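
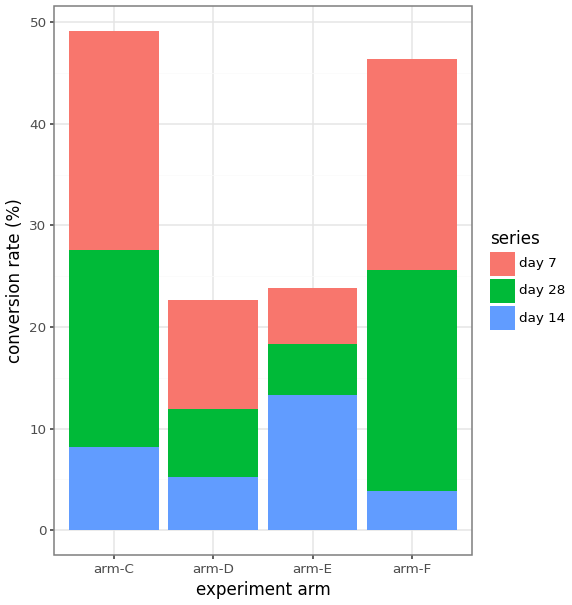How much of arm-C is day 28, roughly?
≈ 20

day 28 top ≈ 30, bottom ≈ 10; segment ≈ 20.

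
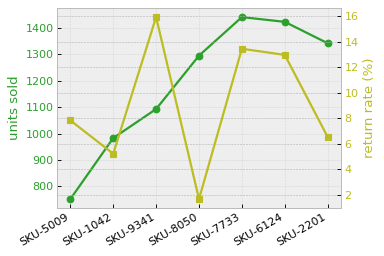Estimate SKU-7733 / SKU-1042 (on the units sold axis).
≈ 1.4×

SKU-7733 ≈ 1400, SKU-1042 ≈ 1000; 1400/1000 ≈ 1.4.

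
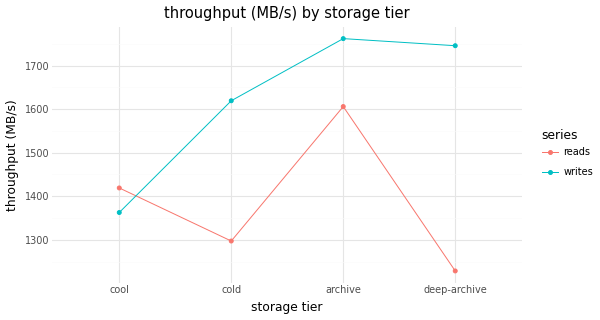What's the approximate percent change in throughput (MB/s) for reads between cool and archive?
≈ +14.3%

cool ≈ 1400, archive ≈ 1600; (1600 − 1400) / 1400 ≈ +14.3%.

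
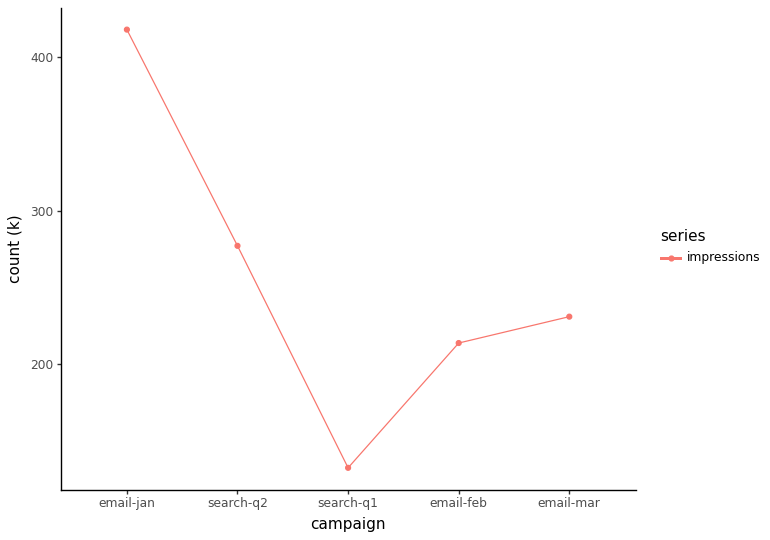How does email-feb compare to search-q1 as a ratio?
≈ 1.8×

email-feb ≈ 225, search-q1 ≈ 125; 225/125 ≈ 1.8.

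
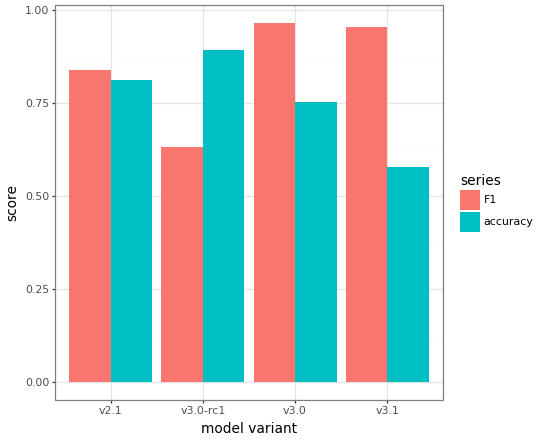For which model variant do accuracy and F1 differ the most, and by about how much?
v3.1, ≈ 0.4

v3.1: accuracy ≈ 0.6, F1 ≈ 1.0 → gap ≈ 0.4. Next-largest (v3.0-rc1) is only ≈ 0.3.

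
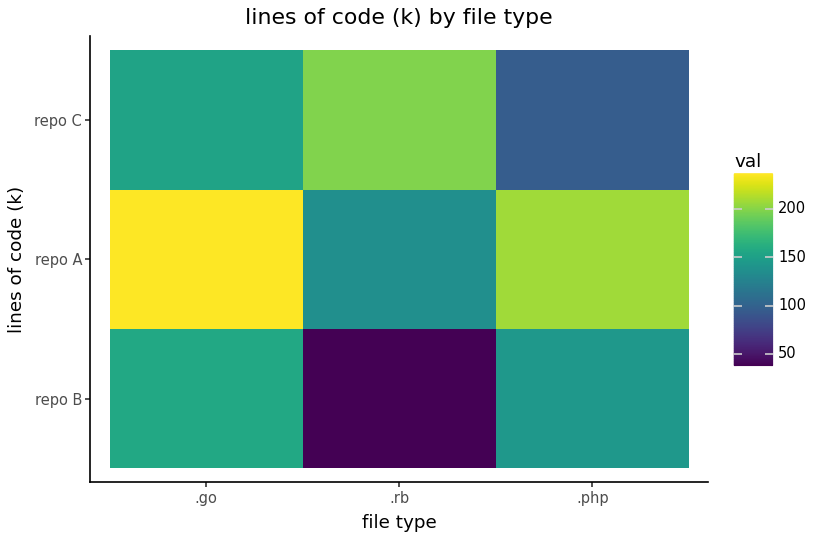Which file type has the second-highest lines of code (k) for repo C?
.go

Top 3 for repo C: .rb ≈ 200, .go ≈ 160, .php ≈ 100.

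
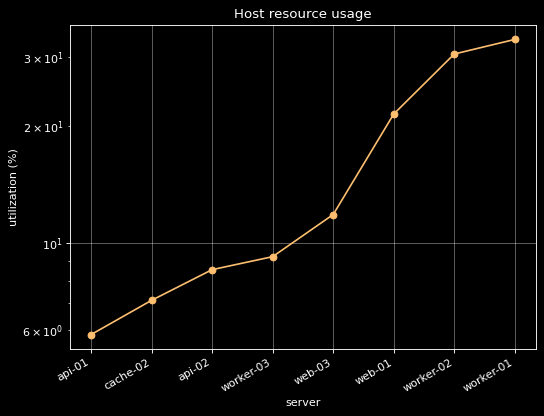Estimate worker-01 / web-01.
≈ 1.75×

worker-01 ≈ 35, web-01 ≈ 20; 35/20 ≈ 1.75.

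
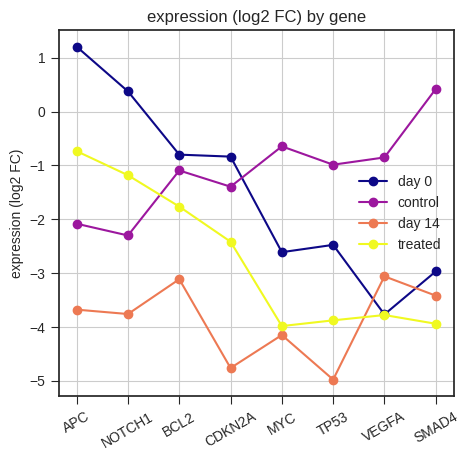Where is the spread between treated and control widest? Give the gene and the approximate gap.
SMAD4, ≈ 4 log2 FC

SMAD4: treated ≈ -4, control ≈ 0 → gap ≈ 4. Next-largest (MYC) is only ≈ 3.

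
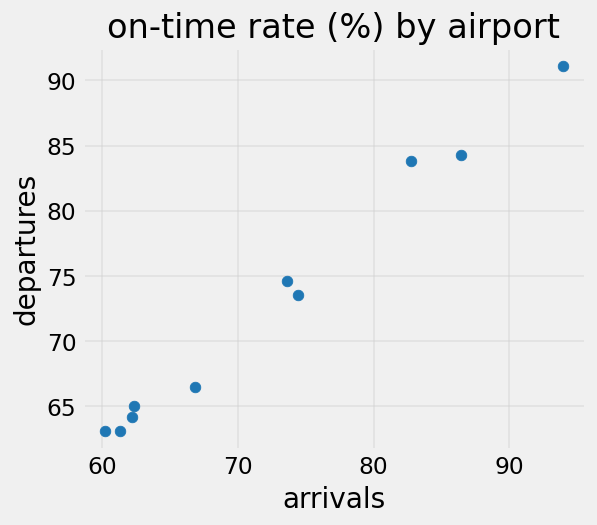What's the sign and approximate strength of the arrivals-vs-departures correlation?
positive, strong

Points are positively correlated; strong (|r| ≈ 1.0).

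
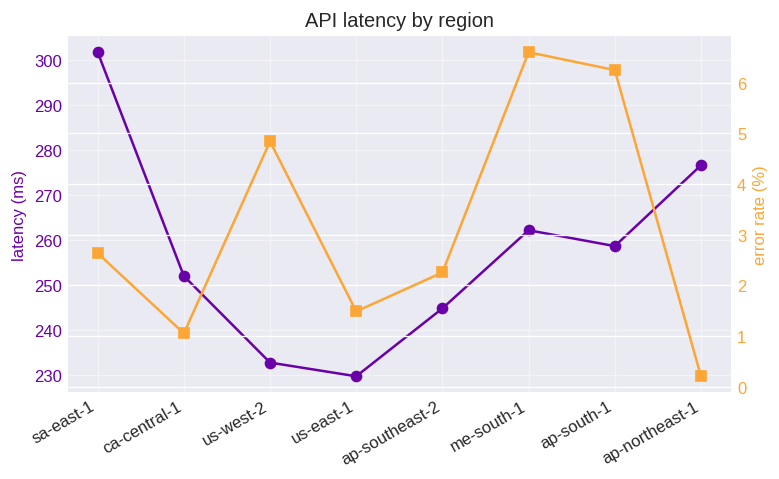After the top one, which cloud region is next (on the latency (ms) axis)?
ap-northeast-1

Top 3 (on the latency (ms) axis): sa-east-1 ≈ 300, ap-northeast-1 ≈ 280, me-south-1 ≈ 260.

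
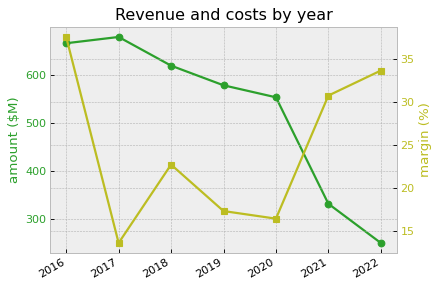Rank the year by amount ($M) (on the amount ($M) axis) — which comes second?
Top 3 (on the amount ($M) axis): 2017 ≈ 700, 2016 ≈ 650, 2018 ≈ 600.

2016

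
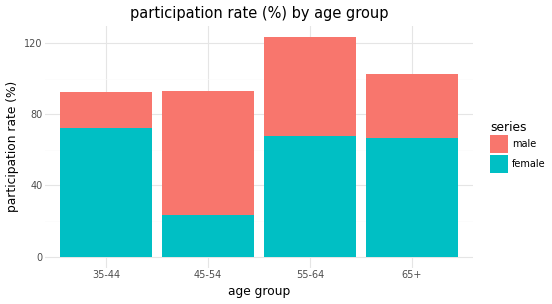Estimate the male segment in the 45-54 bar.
male top ≈ 100, bottom ≈ 20; segment ≈ 80.

≈ 80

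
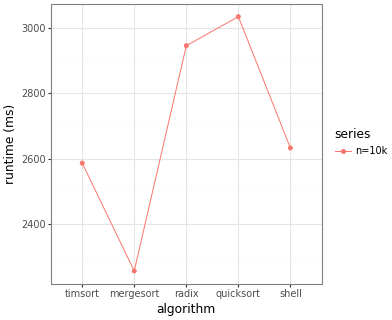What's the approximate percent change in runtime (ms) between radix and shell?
radix ≈ 2900, shell ≈ 2600; (2600 − 2900) / 2900 ≈ -10.3%.

≈ -10.3%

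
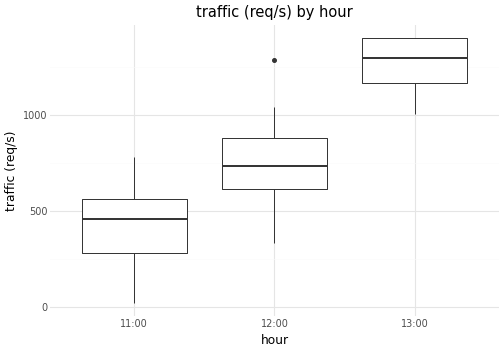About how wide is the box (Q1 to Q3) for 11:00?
Q3 ≈ 600, Q1 ≈ 300; IQR ≈ 300.

≈ 300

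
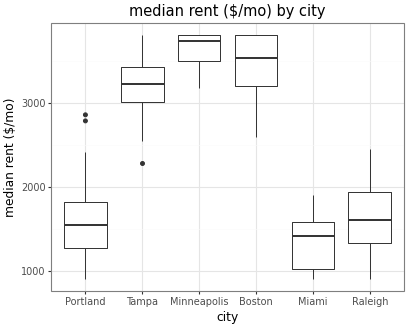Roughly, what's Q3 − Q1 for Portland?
Q3 ≈ 2000, Q1 ≈ 1500; IQR ≈ 500.

≈ 500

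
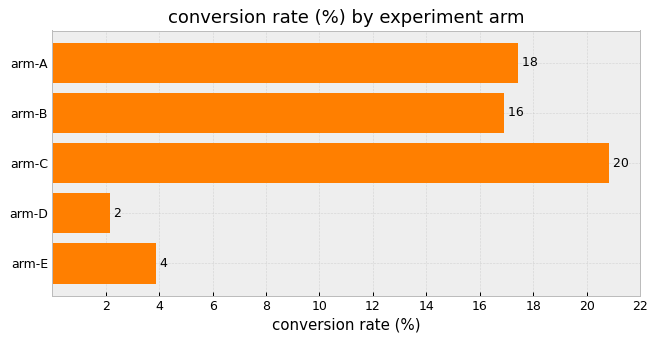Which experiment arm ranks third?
Top 4: arm-C ≈ 20, arm-A ≈ 18, arm-B ≈ 16, arm-E ≈ 4.

arm-B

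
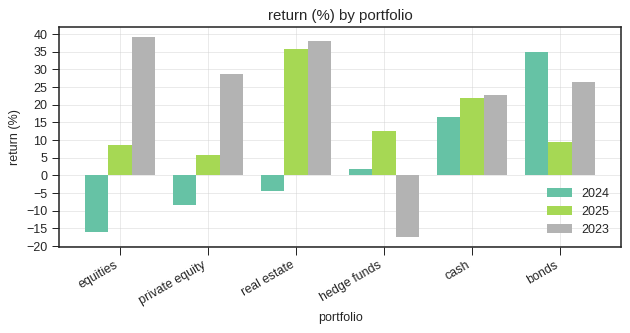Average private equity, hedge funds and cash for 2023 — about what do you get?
(30 + -20 + 25) / 3 ≈ 12.

≈ 12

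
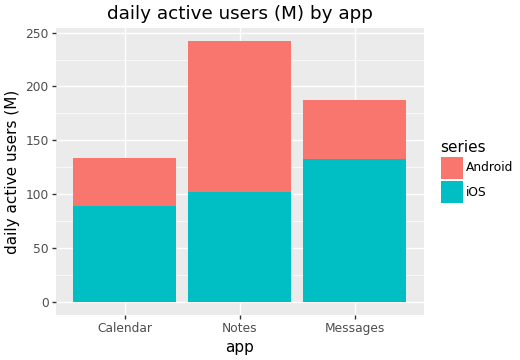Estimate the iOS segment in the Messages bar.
≈ 125

iOS top ≈ 125, bottom ≈ 0; segment ≈ 125.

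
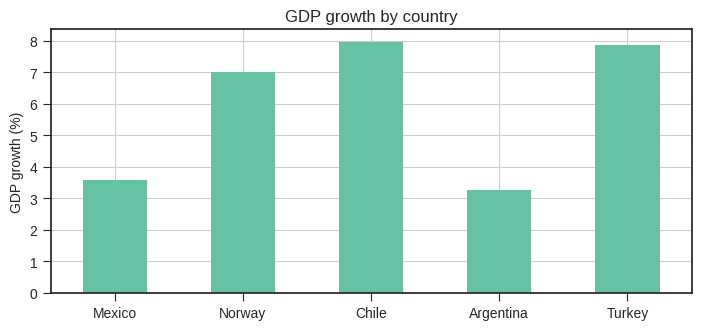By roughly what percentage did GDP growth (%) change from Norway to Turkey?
≈ +14.3%

Norway ≈ 7, Turkey ≈ 8; (8 − 7) / 7 ≈ +14.3%.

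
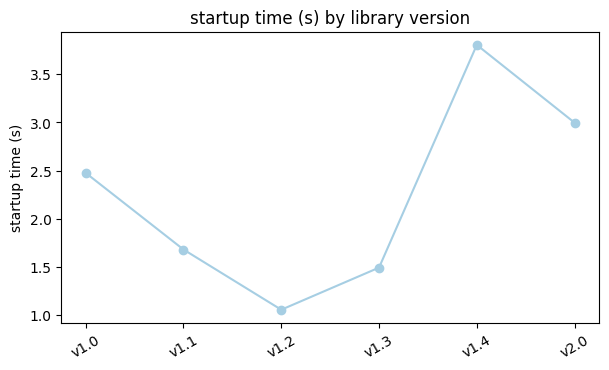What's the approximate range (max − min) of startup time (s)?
Max v1.4 ≈ 4.0, min v1.2 ≈ 1.0; range ≈ 3.0.

≈ 3.0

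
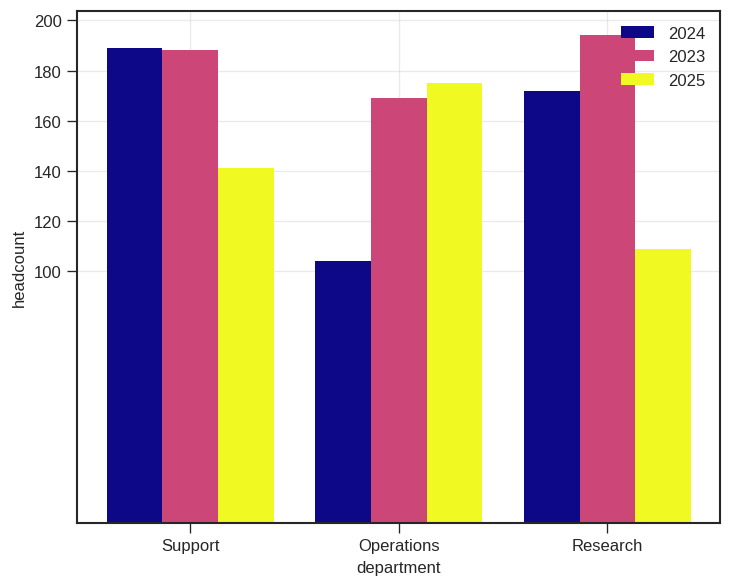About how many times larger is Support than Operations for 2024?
Support ≈ 180, Operations ≈ 100; 180/100 ≈ 1.8.

≈ 1.8×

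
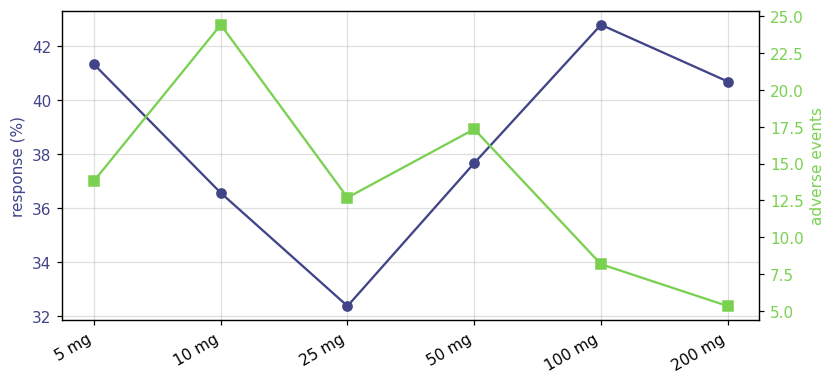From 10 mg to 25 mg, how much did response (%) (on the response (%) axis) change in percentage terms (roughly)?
≈ -13.5%

10 mg ≈ 37, 25 mg ≈ 32; (32 − 37) / 37 ≈ -13.5%.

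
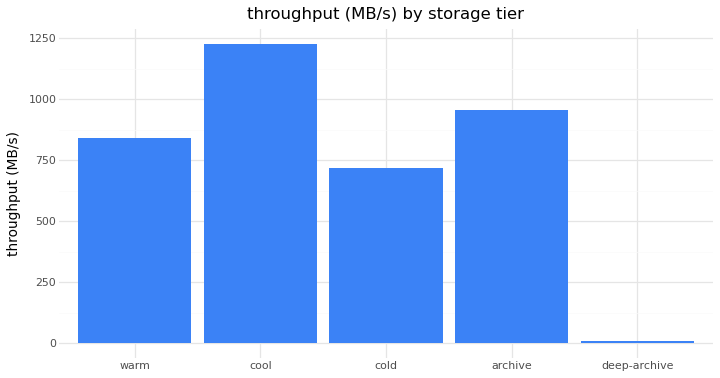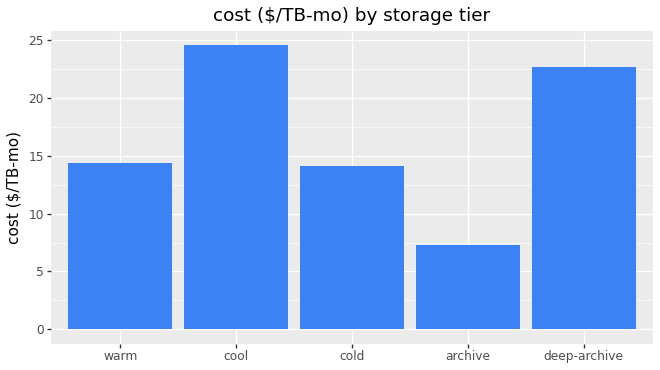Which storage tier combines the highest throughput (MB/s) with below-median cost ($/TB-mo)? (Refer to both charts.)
archive

Chart 2 median cost ($/TB-mo) ≈ 15; below-median storage tiers: cold, archive. Among those, archive has the highest throughput (MB/s) (≈ 1000).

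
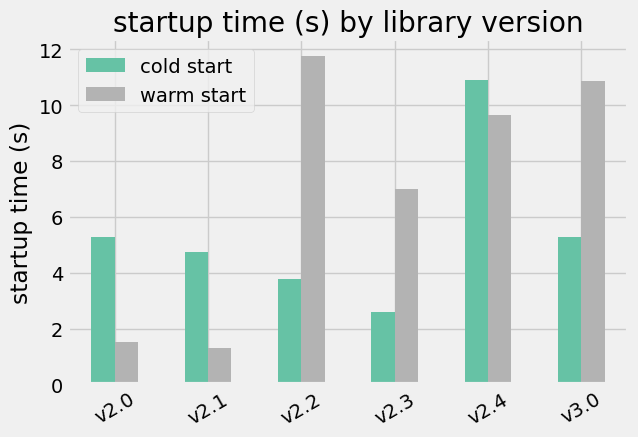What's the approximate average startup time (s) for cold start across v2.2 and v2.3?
≈ 4

(4 + 3) / 2 ≈ 4.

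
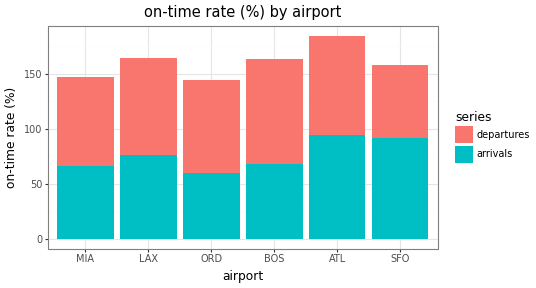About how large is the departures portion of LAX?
departures top ≈ 160, bottom ≈ 80; segment ≈ 80.

≈ 80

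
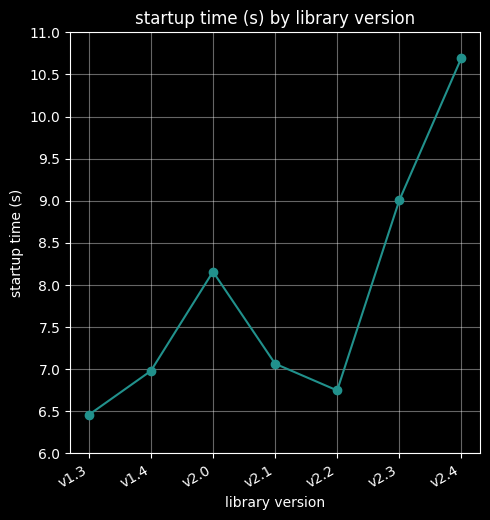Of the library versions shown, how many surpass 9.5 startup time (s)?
Above 9.5: v2.4.

1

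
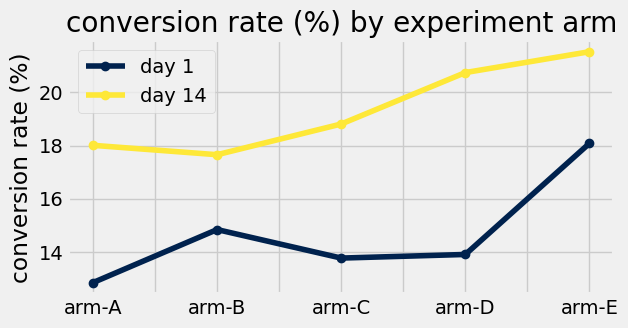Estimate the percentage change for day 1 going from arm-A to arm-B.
≈ +15.4%

arm-A ≈ 13, arm-B ≈ 15; (15 − 13) / 13 ≈ +15.4%.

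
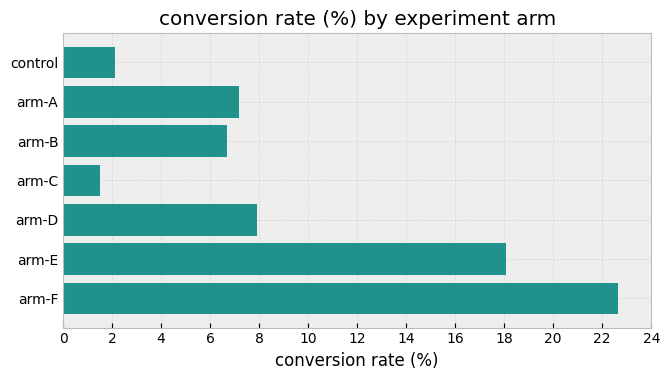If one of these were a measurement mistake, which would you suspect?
arm-F ≈ 22; the rest sit between ≈ 2 and ≈ 18.

arm-F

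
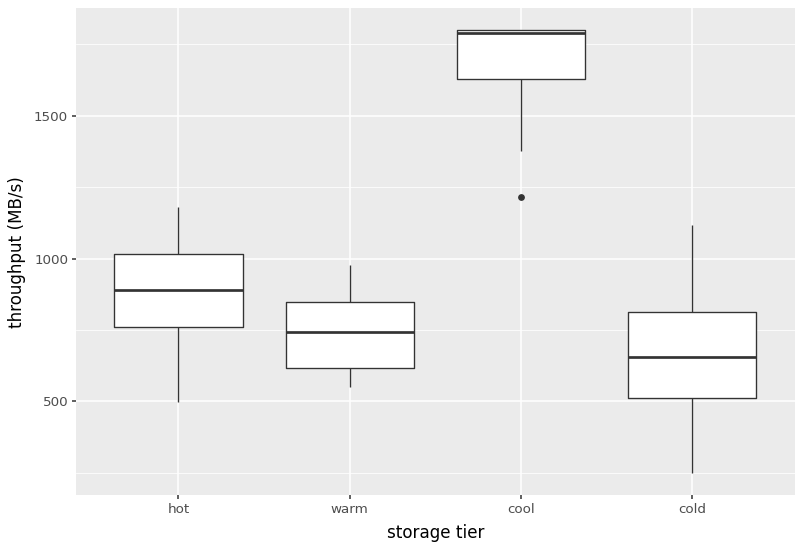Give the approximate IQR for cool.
Q3 ≈ 1800, Q1 ≈ 1600; IQR ≈ 200.

≈ 200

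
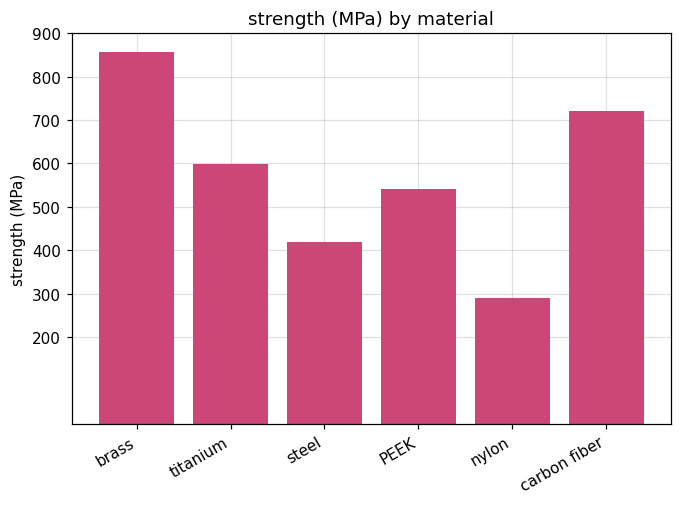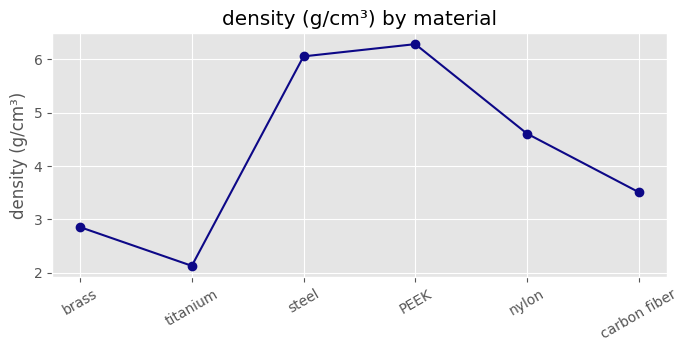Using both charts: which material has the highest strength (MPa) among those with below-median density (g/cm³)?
brass

Chart 2 median density (g/cm³) ≈ 4; below-median materials: brass, titanium, carbon fiber. Among those, brass has the highest strength (MPa) (≈ 900).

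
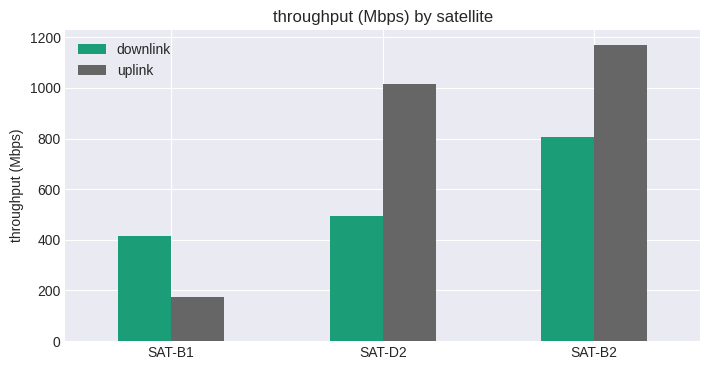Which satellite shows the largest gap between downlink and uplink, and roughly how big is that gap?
SAT-D2: downlink ≈ 500, uplink ≈ 1000 → gap ≈ 500. Next-largest (SAT-B2) is only ≈ 400.

SAT-D2, ≈ 500 Mbps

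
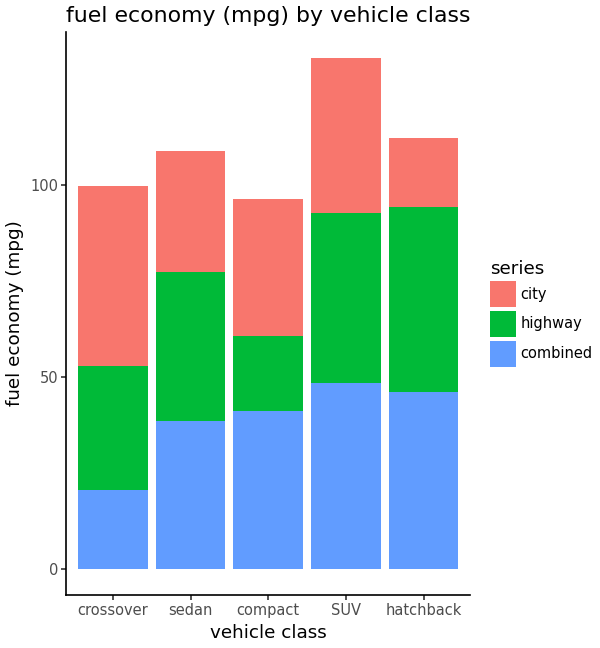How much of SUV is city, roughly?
≈ 40

city top ≈ 140, bottom ≈ 100; segment ≈ 40.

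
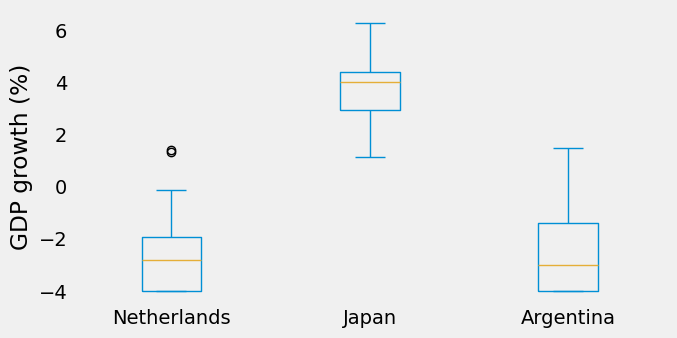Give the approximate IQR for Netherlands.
≈ 2

Q3 ≈ -2, Q1 ≈ -4; IQR ≈ 2.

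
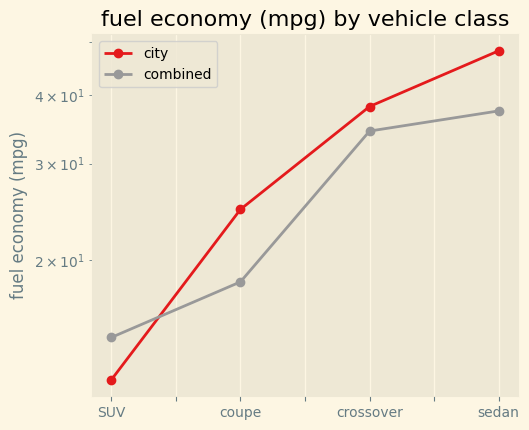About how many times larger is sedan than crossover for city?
sedan ≈ 50, crossover ≈ 40; 50/40 ≈ 1.25.

≈ 1.25×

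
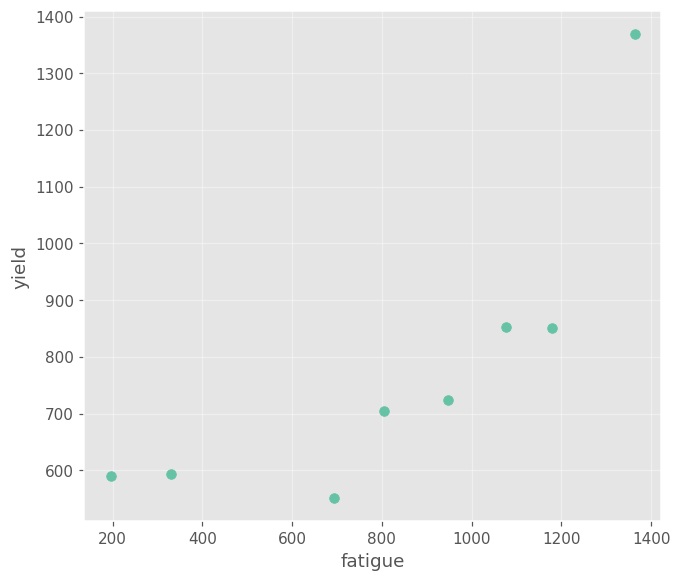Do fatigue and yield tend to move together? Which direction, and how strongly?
Points are positively correlated; strong (|r| ≈ 0.8).

positive, strong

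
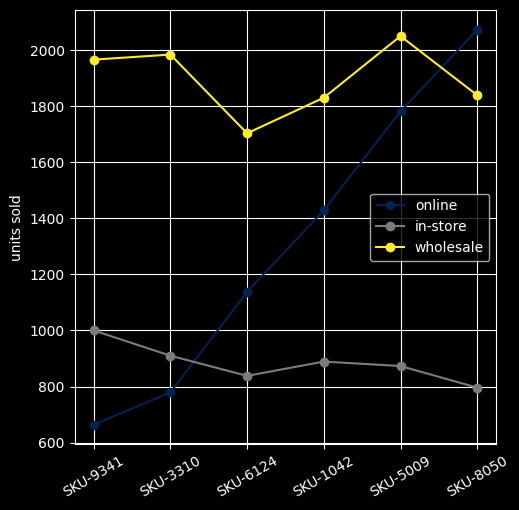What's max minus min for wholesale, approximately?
≈ 200

Max SKU-5009 ≈ 2000, min SKU-6124 ≈ 1800; range ≈ 200.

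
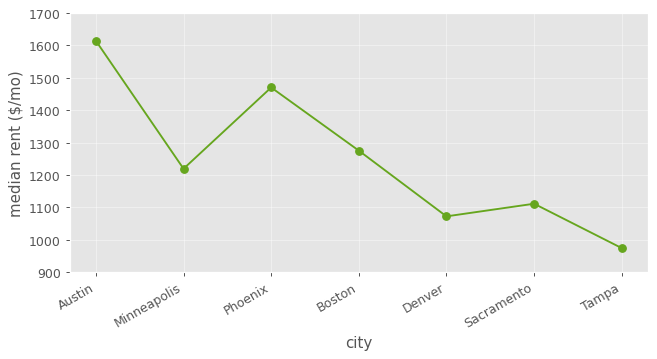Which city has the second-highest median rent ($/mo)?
Top 3: Austin ≈ 1600, Phoenix ≈ 1500, Boston ≈ 1300.

Phoenix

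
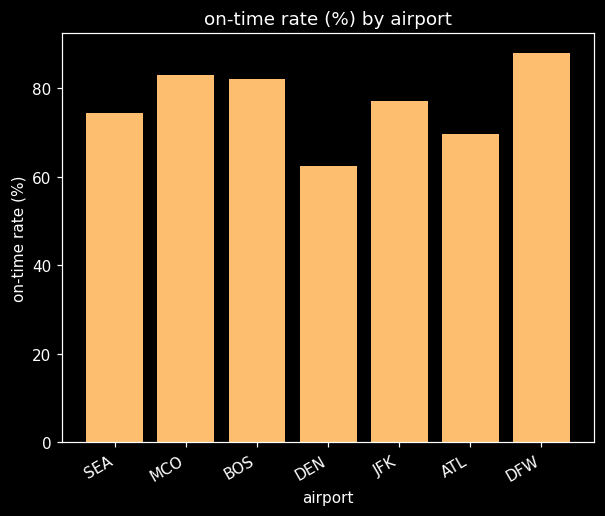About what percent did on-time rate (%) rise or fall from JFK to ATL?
≈ -12.5%

JFK ≈ 80, ATL ≈ 70; (70 − 80) / 80 ≈ -12.5%.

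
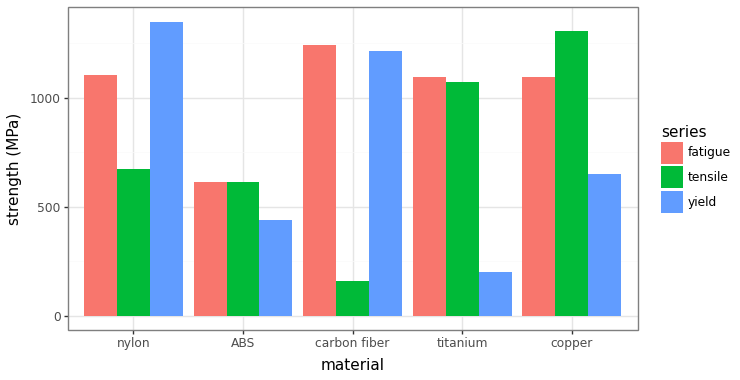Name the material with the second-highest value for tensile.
Top 3 for tensile: copper ≈ 1400, titanium ≈ 1000, nylon ≈ 600.

titanium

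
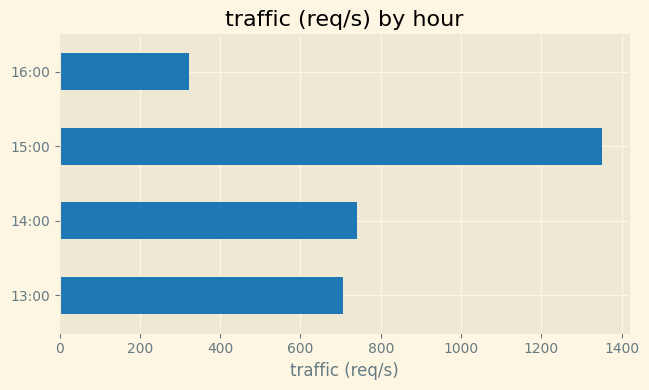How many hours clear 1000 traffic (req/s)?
1

Above 1000: 15:00.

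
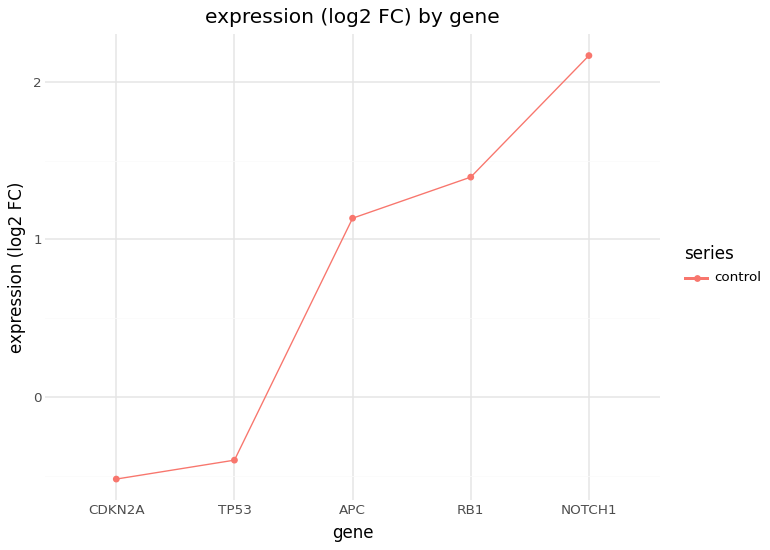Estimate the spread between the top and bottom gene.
≈ 2.5

Max NOTCH1 ≈ 2.0, min CDKN2A ≈ -0.5; range ≈ 2.5.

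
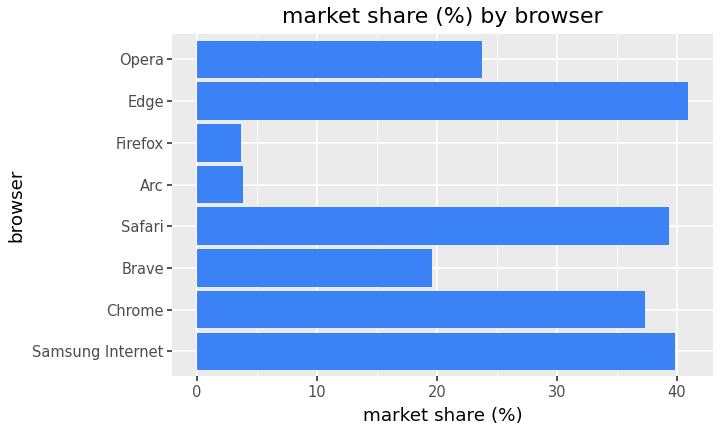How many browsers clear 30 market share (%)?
4

Above 30: Samsung Internet, Chrome, Safari, Edge.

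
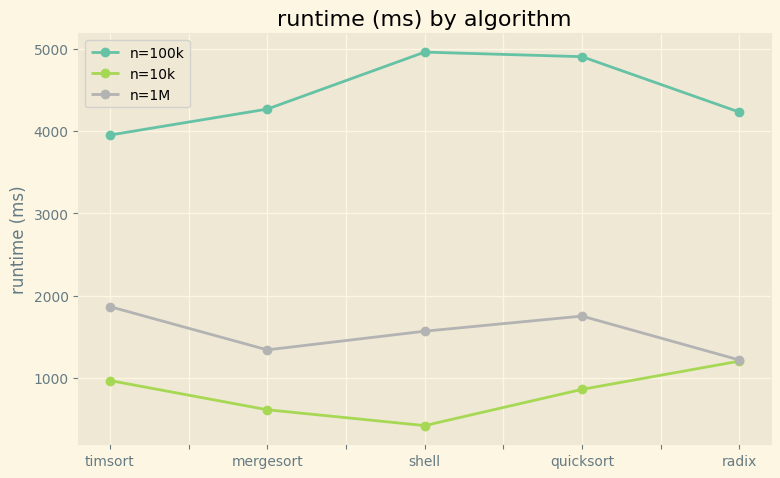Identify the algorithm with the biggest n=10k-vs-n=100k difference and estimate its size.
shell, ≈ 4500 ms

shell: n=10k ≈ 500, n=100k ≈ 5000 → gap ≈ 4500. Next-largest (quicksort) is only ≈ 4000.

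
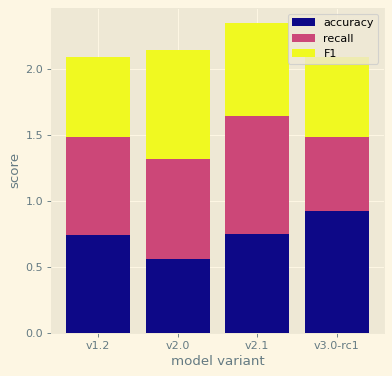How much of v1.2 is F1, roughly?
F1 top ≈ 2.0, bottom ≈ 1.4; segment ≈ 0.6.

≈ 0.6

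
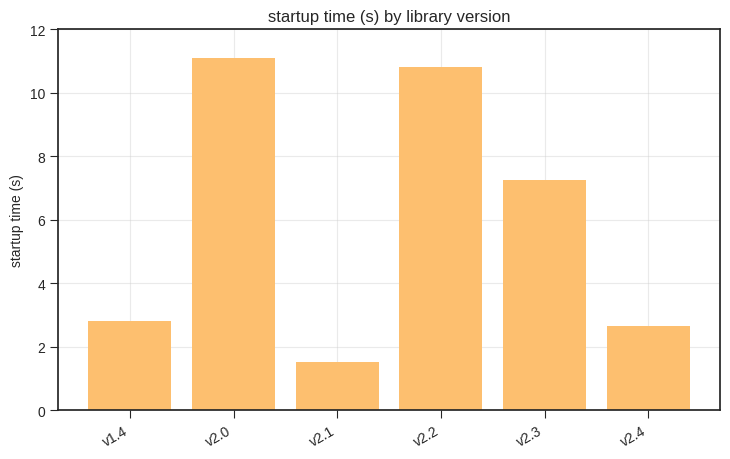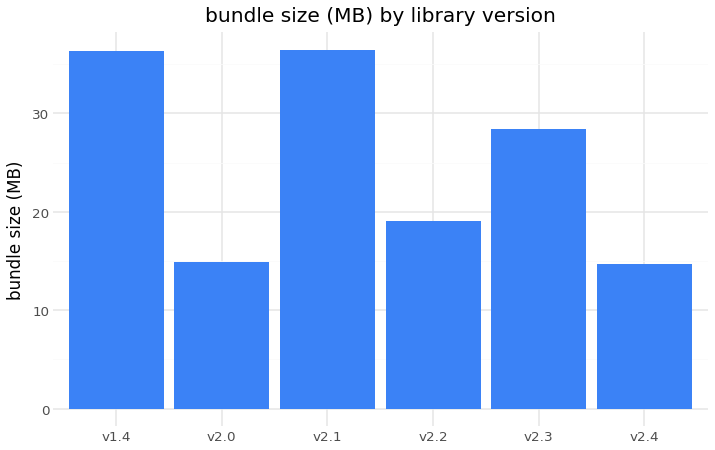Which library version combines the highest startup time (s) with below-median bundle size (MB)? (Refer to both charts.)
Chart 2 median bundle size (MB) ≈ 25; below-median library versions: v2.0, v2.2, v2.4. Among those, v2.0 has the highest startup time (s) (≈ 12).

v2.0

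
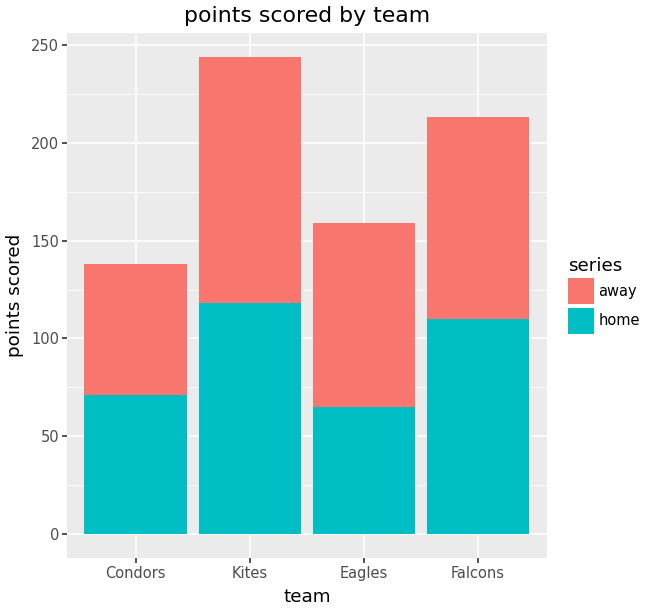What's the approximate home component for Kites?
home top ≈ 125, bottom ≈ 0; segment ≈ 125.

≈ 125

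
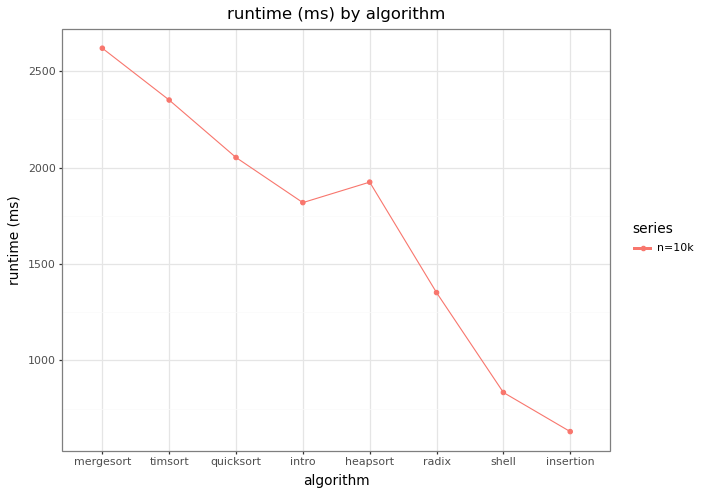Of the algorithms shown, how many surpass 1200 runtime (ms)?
6

Above 1200: mergesort, timsort, quicksort, intro, heapsort, radix.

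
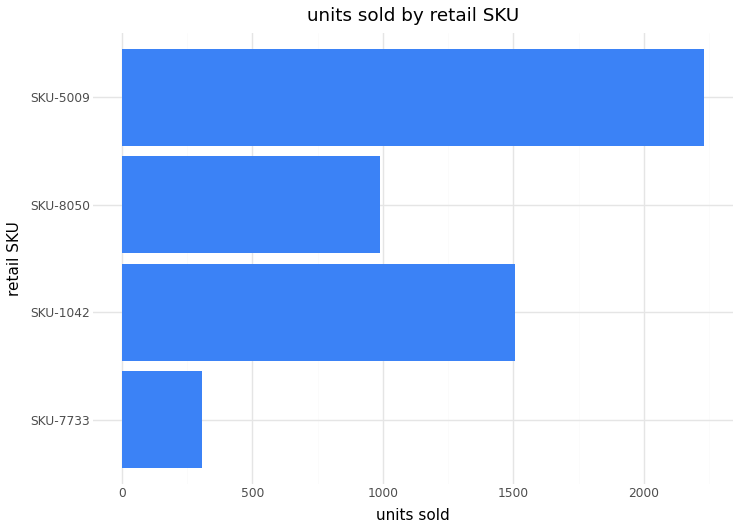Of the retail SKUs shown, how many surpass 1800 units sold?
Above 1800: SKU-5009.

1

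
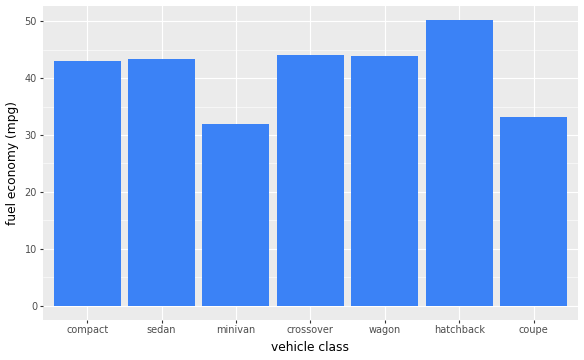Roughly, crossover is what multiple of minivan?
crossover ≈ 45, minivan ≈ 30; 45/30 ≈ 1.5.

≈ 1.5×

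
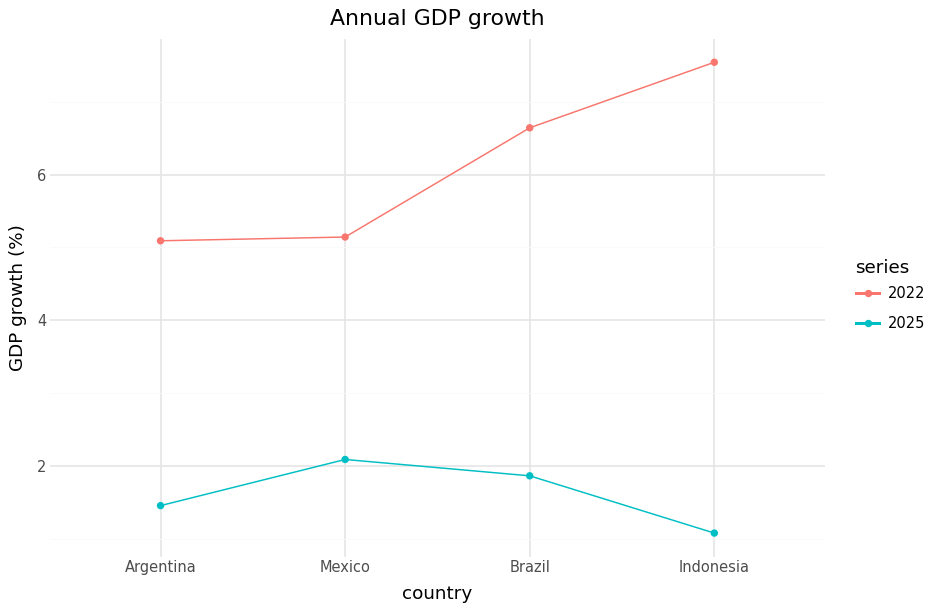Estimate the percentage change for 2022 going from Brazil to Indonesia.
Brazil ≈ 7, Indonesia ≈ 8; (8 − 7) / 7 ≈ +14.3%.

≈ +14.3%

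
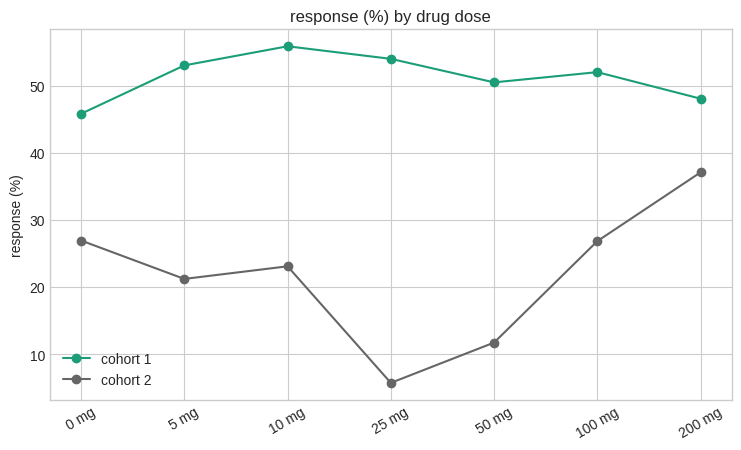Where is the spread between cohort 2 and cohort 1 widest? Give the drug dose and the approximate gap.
25 mg: cohort 2 ≈ 5, cohort 1 ≈ 55 → gap ≈ 50. Next-largest (50 mg) is only ≈ 40.

25 mg, ≈ 50 %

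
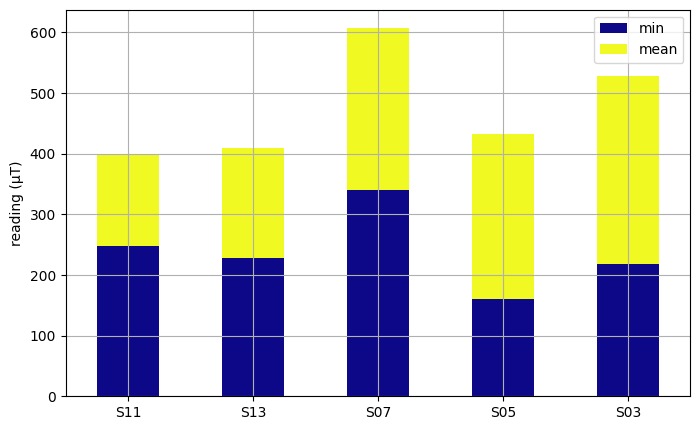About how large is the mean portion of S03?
mean top ≈ 500, bottom ≈ 200; segment ≈ 300.

≈ 300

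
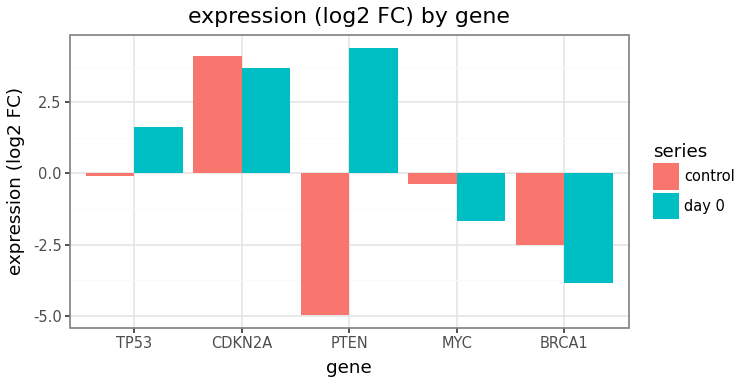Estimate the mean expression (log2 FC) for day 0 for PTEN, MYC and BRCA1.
(4 + -2 + -4) / 3 ≈ -1.

≈ -1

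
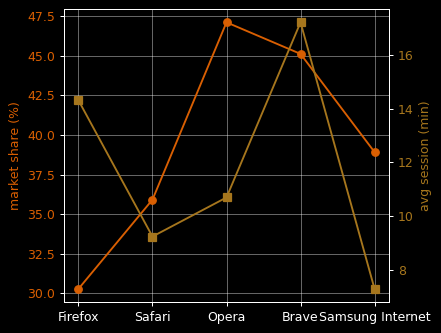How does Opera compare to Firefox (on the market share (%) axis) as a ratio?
Opera ≈ 48, Firefox ≈ 30; 48/30 ≈ 1.6.

≈ 1.6×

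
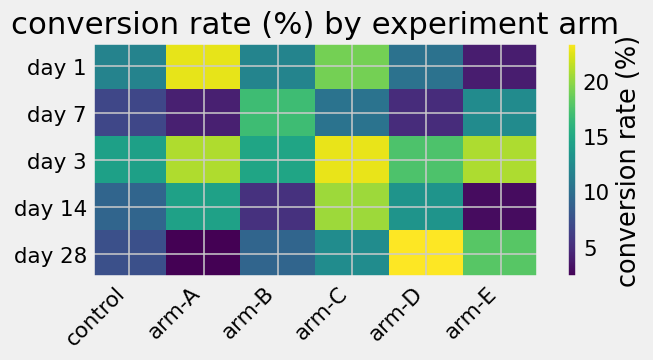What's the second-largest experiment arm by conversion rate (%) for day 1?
arm-C

Top 3 for day 1: arm-A ≈ 22, arm-C ≈ 20, arm-B ≈ 12.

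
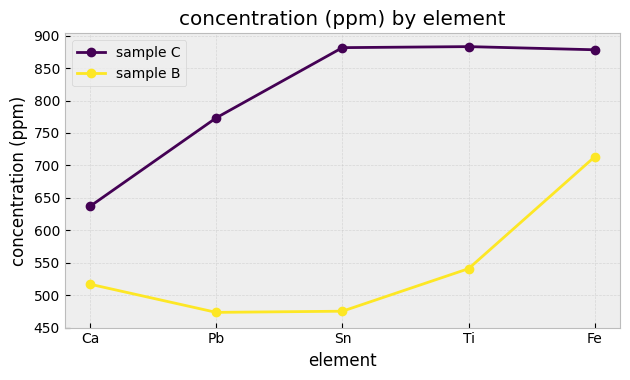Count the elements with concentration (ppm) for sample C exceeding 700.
Above 700: Pb, Sn, Ti, Fe.

4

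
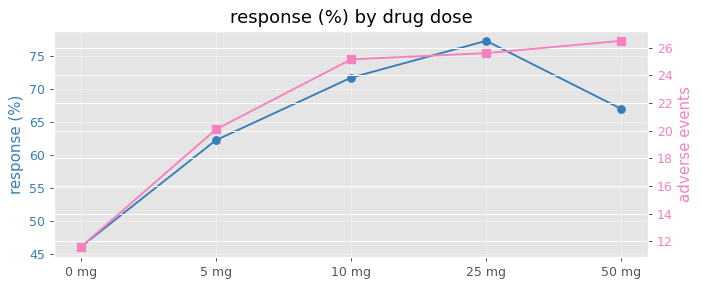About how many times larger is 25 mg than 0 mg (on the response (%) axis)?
25 mg ≈ 75, 0 mg ≈ 45; 75/45 ≈ 1.67.

≈ 1.67×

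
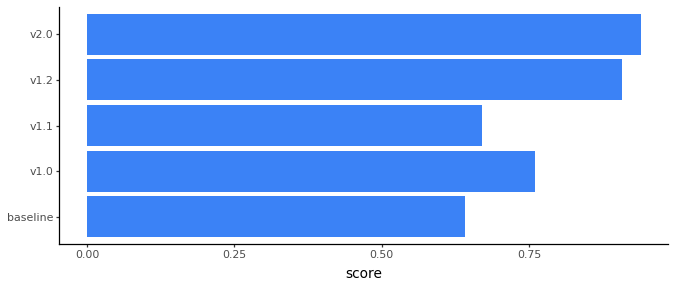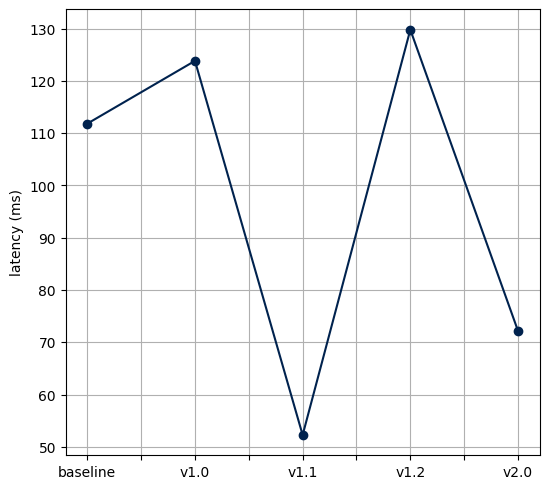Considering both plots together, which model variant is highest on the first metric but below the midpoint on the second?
v2.0

Chart 2 median latency (ms) ≈ 120; below-median model variants: v1.1, v2.0. Among those, v2.0 has the highest score (≈ 0.9).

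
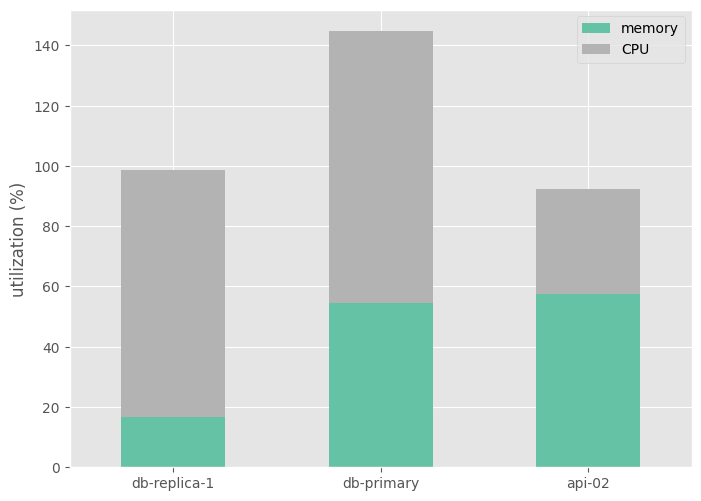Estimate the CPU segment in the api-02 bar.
CPU top ≈ 100, bottom ≈ 60; segment ≈ 40.

≈ 40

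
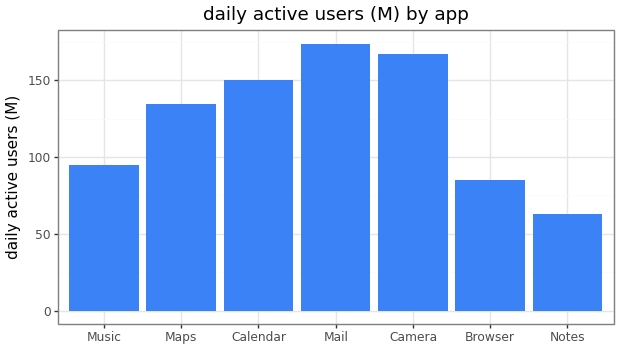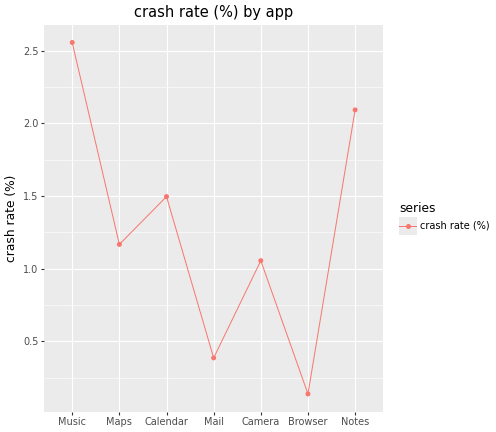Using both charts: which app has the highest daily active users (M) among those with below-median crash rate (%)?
Mail

Chart 2 median crash rate (%) ≈ 1; below-median apps: Mail, Camera, Browser. Among those, Mail has the highest daily active users (M) (≈ 180).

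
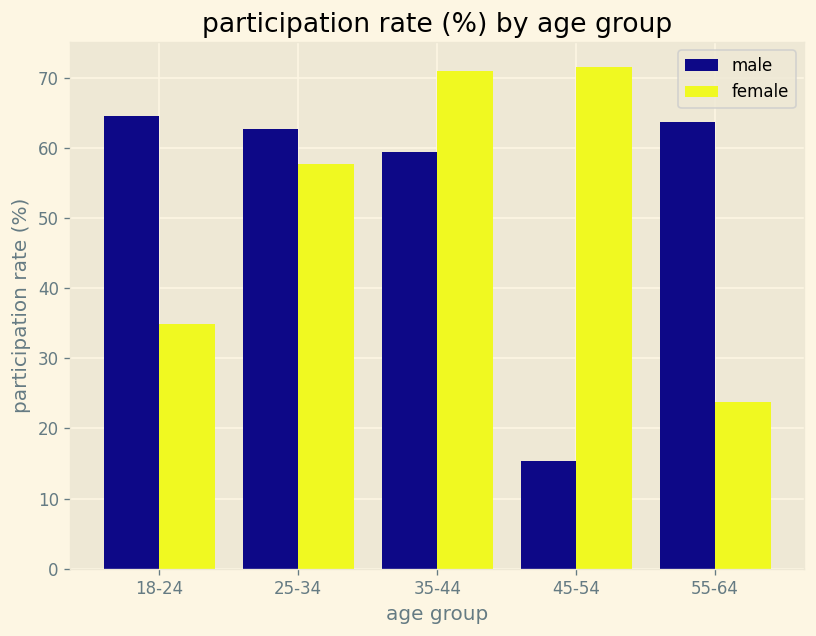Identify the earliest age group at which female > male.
35-44

25-34: female ≈ 60 vs male ≈ 60 (not yet); 35-44: female ≈ 70 vs male ≈ 60 (first crossover).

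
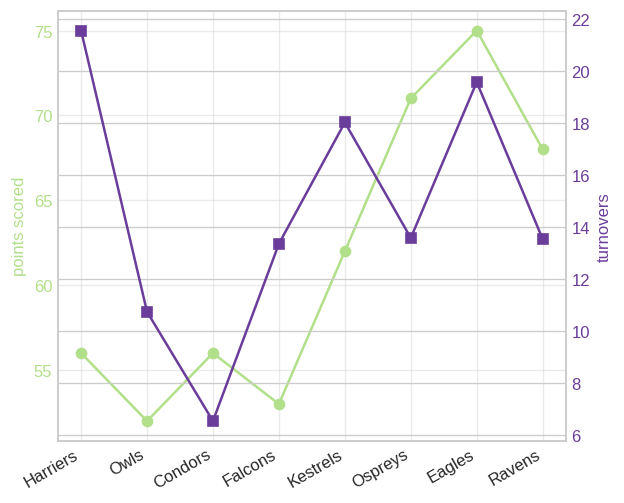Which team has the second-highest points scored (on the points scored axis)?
Top 3 (on the points scored axis): Eagles ≈ 76, Ospreys ≈ 72, Ravens ≈ 68.

Ospreys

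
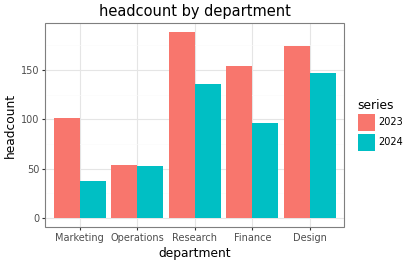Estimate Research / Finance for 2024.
≈ 1.4×

Research ≈ 140, Finance ≈ 100; 140/100 ≈ 1.4.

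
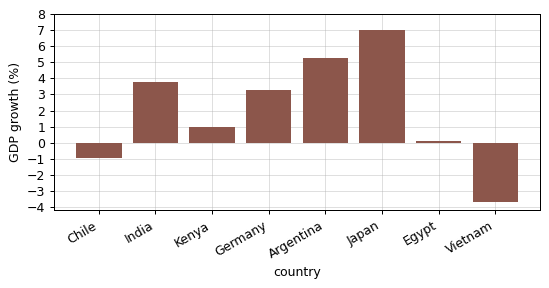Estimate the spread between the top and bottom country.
Max Japan ≈ 7, min Vietnam ≈ -4; range ≈ 11.

≈ 11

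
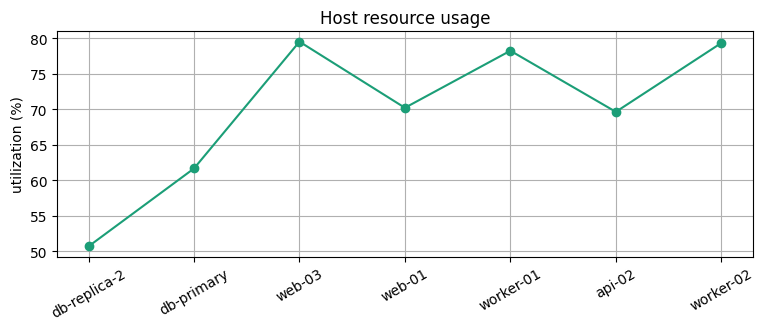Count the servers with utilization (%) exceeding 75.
3

Above 75: web-03, worker-01, worker-02.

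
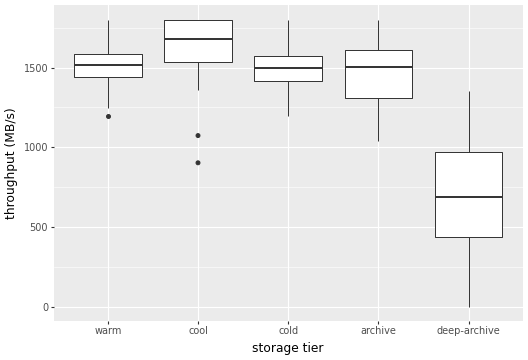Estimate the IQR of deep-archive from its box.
Q3 ≈ 1000, Q1 ≈ 400; IQR ≈ 600.

≈ 600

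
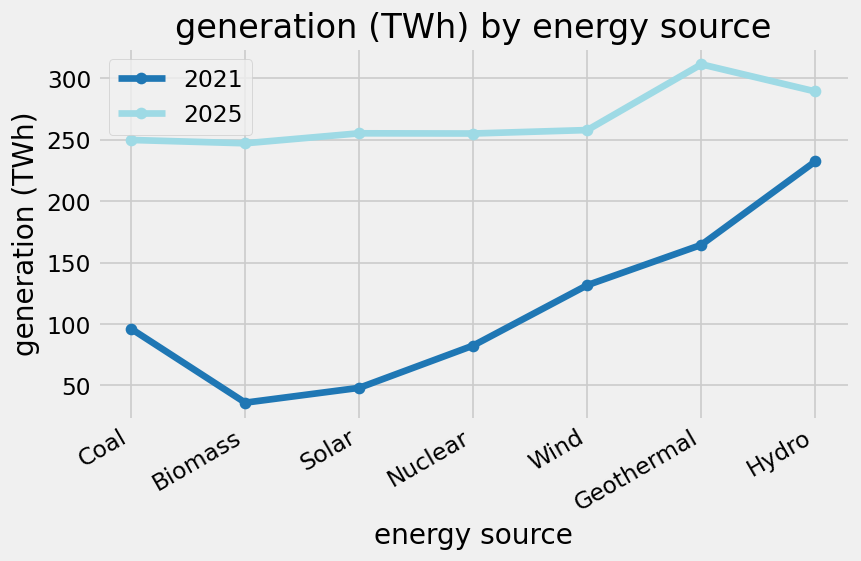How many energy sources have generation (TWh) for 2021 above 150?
2

Above 150: Geothermal, Hydro.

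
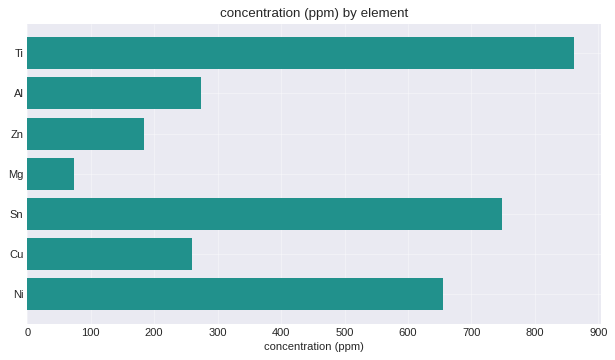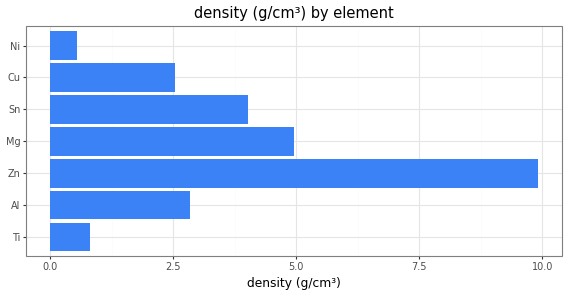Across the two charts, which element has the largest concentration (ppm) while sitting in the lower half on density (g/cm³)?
Chart 2 median density (g/cm³) ≈ 3; below-median elements: Ti, Cu, Ni. Among those, Ti has the highest concentration (ppm) (≈ 900).

Ti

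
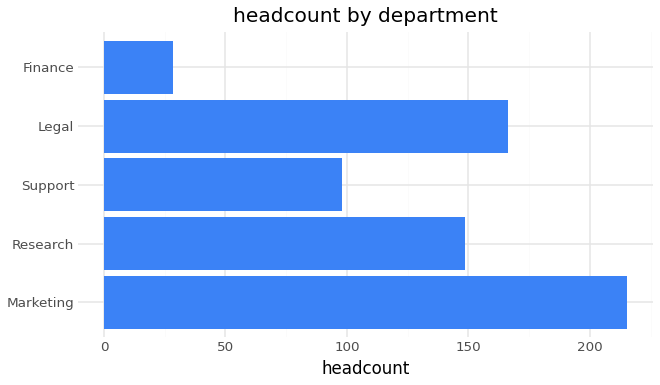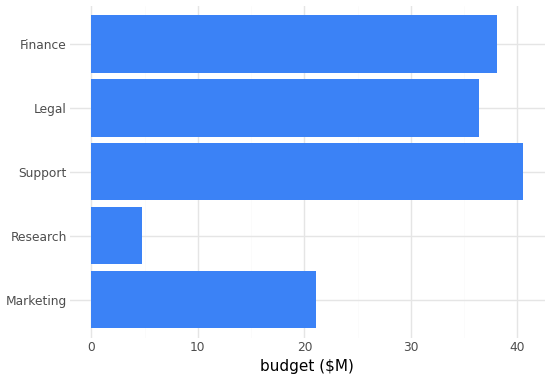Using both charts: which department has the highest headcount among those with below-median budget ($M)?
Chart 2 median budget ($M) ≈ 35; below-median departments: Marketing, Research. Among those, Marketing has the highest headcount (≈ 220).

Marketing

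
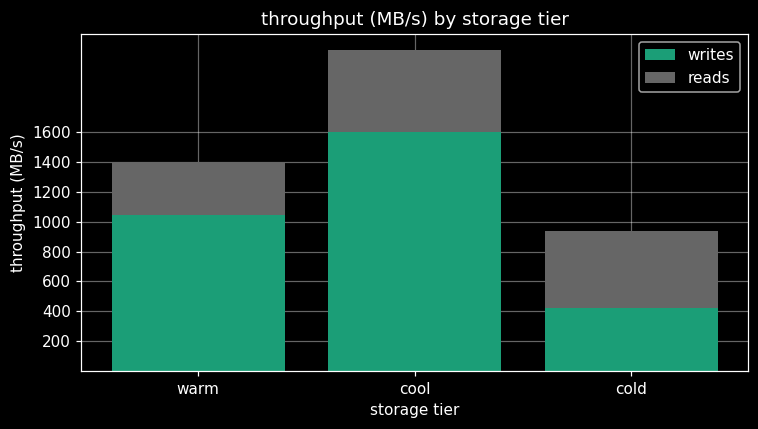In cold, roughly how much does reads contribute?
≈ 600

reads top ≈ 1000, bottom ≈ 400; segment ≈ 600.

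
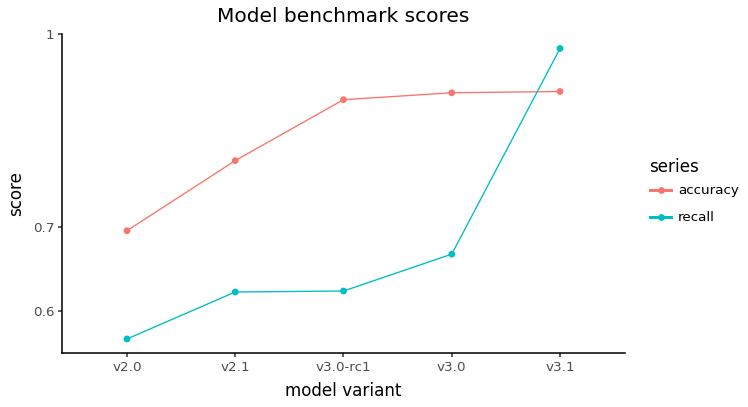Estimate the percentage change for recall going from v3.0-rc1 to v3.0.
v3.0-rc1 ≈ 0.60, v3.0 ≈ 0.65; (0.65 − 0.60) / 0.60 ≈ +8.3%.

≈ +8.3%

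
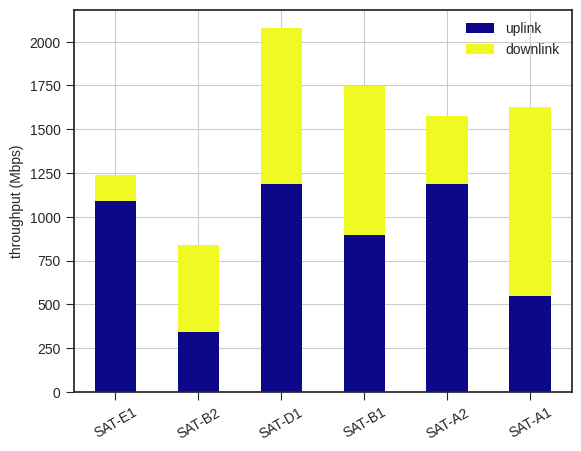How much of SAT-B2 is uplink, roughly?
≈ 400

uplink top ≈ 400, bottom ≈ 0; segment ≈ 400.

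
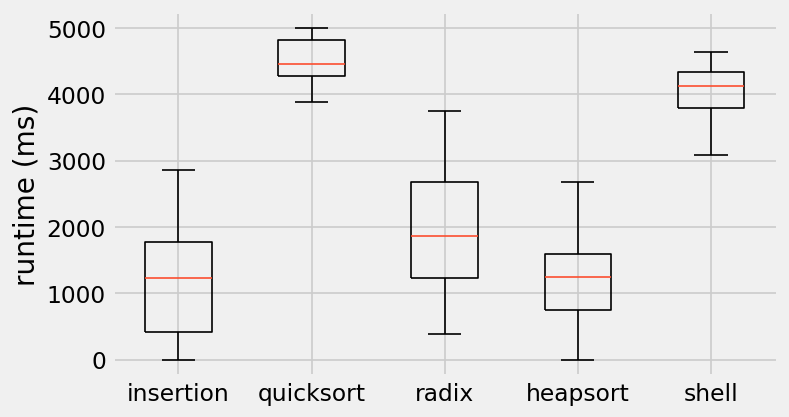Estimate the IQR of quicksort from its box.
Q3 ≈ 5000, Q1 ≈ 4500; IQR ≈ 500.

≈ 500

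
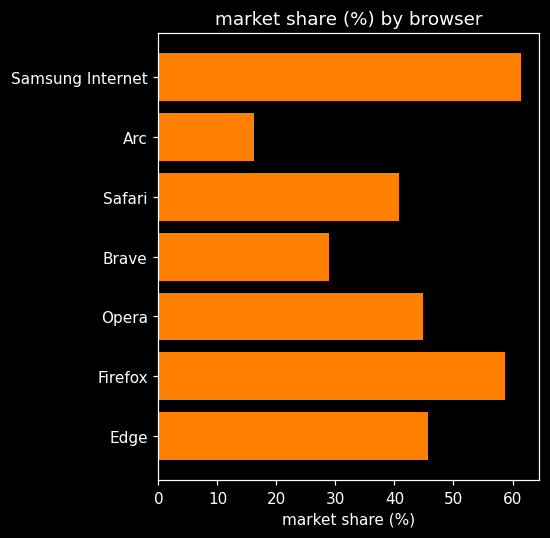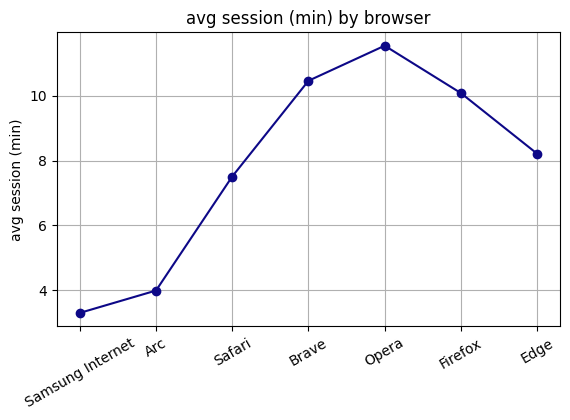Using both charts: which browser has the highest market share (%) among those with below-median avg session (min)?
Chart 2 median avg session (min) ≈ 8; below-median browsers: Samsung Internet, Arc, Safari. Among those, Samsung Internet has the highest market share (%) (≈ 60).

Samsung Internet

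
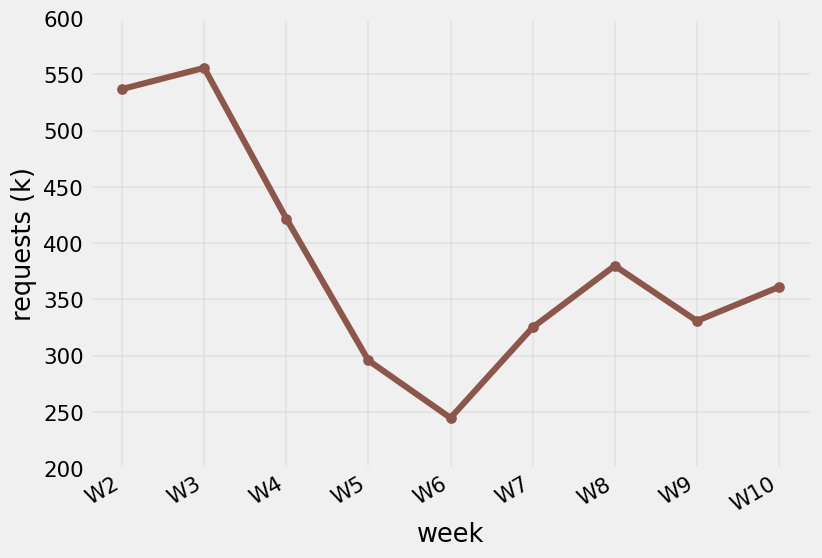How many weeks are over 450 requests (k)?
2

Above 450: W2, W3.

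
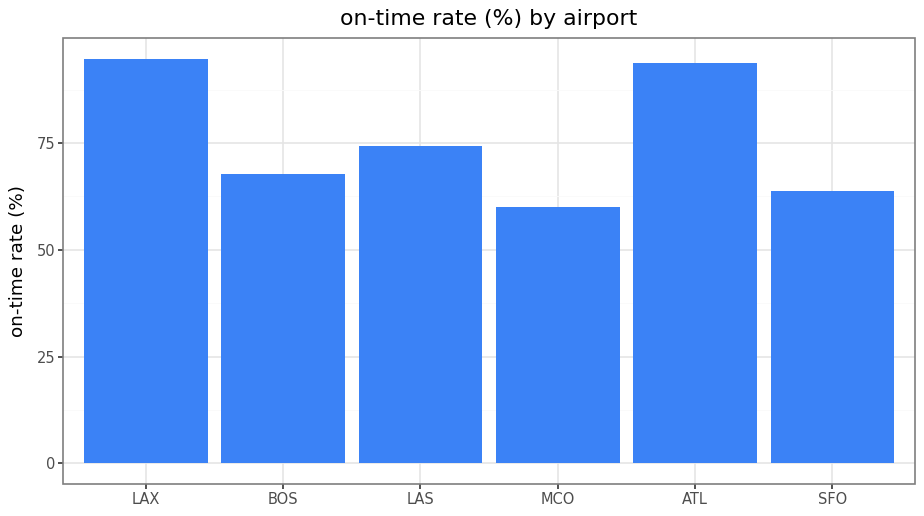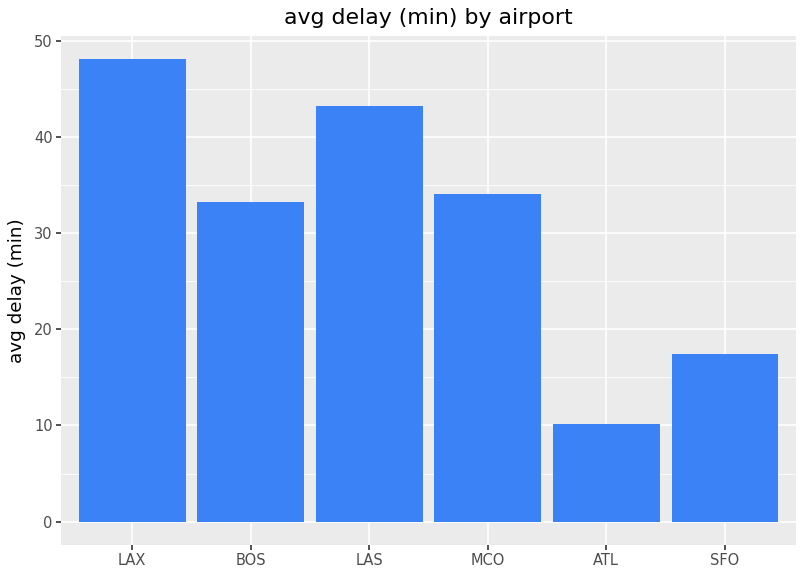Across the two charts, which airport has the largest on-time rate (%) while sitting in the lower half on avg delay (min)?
ATL

Chart 2 median avg delay (min) ≈ 35; below-median airports: BOS, ATL, SFO. Among those, ATL has the highest on-time rate (%) (≈ 90).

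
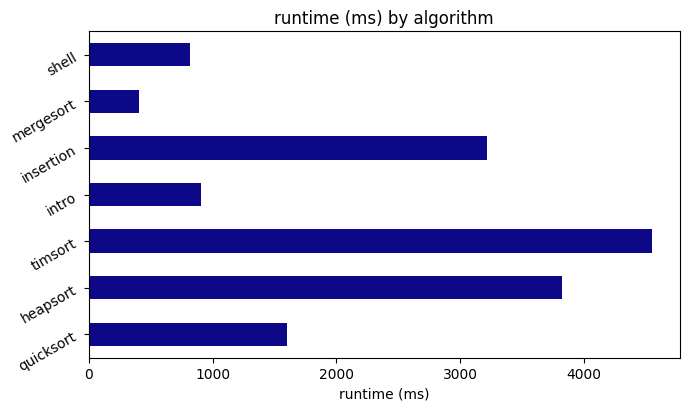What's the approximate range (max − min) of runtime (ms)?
Max timsort ≈ 4500, min mergesort ≈ 500; range ≈ 4000.

≈ 4000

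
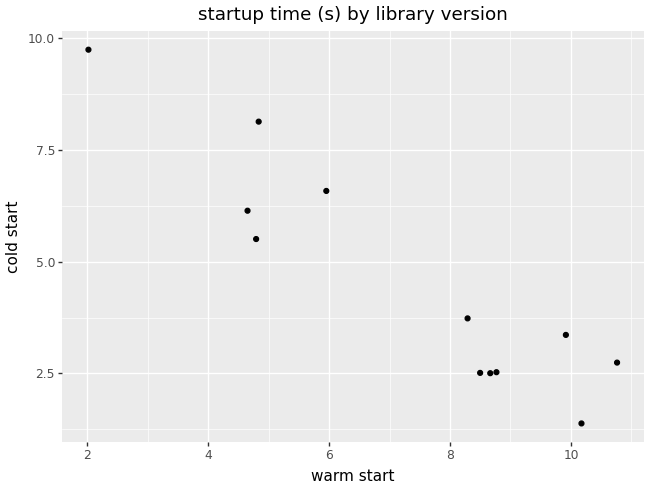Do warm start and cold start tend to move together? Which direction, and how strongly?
Points are negatively correlated; strong (|r| ≈ 0.9).

negative, strong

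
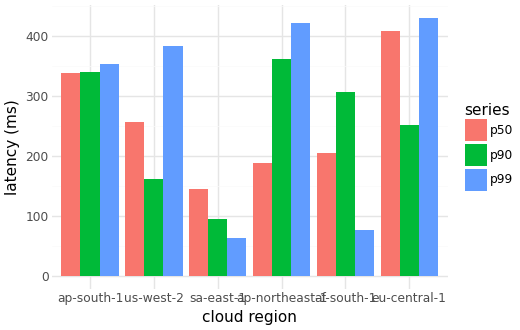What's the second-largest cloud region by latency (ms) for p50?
Top 3 for p50: eu-central-1 ≈ 400, ap-south-1 ≈ 350, us-west-2 ≈ 250.

ap-south-1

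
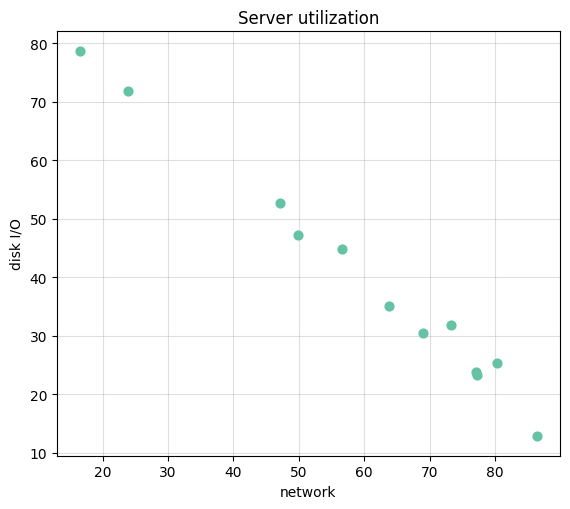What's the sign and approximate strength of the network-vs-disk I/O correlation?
negative, strong

Points are negatively correlated; strong (|r| ≈ 1.0).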